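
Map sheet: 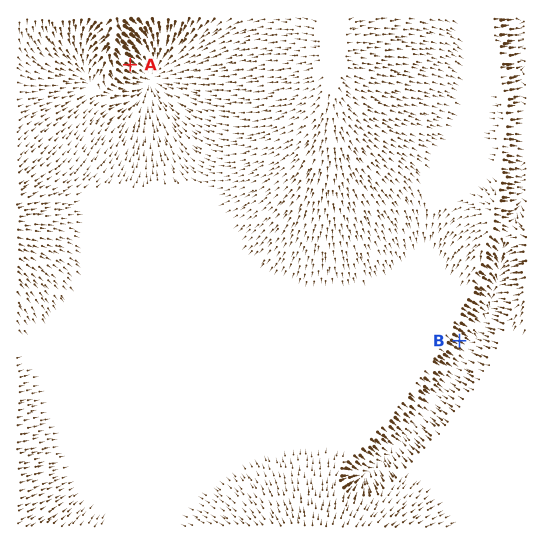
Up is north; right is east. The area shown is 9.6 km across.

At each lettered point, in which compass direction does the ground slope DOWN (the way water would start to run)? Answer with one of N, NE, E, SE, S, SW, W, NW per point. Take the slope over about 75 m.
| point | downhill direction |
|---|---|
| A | SE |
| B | SE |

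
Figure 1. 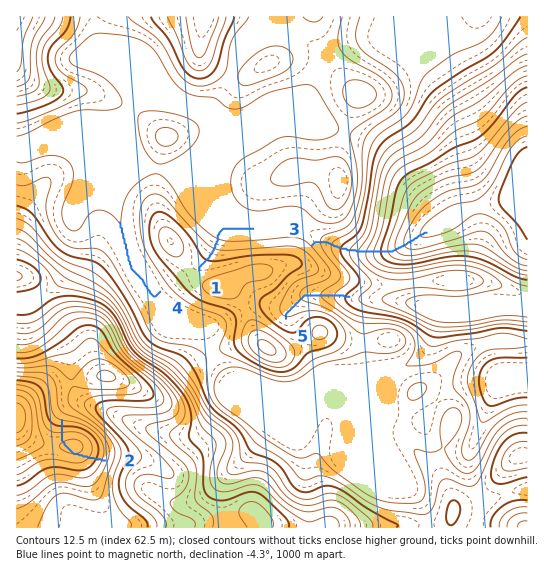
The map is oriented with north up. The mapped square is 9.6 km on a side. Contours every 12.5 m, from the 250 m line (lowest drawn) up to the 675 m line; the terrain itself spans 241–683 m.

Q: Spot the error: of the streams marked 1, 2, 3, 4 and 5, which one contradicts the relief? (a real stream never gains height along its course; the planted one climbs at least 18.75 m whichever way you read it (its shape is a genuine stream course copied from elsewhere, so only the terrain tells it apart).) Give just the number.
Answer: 2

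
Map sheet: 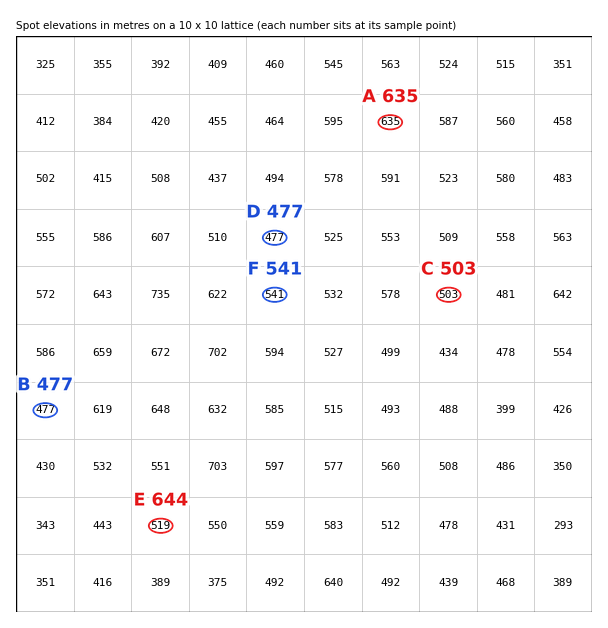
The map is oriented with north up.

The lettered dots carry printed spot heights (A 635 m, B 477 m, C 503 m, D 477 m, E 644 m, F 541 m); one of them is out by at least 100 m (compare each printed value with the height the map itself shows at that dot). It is E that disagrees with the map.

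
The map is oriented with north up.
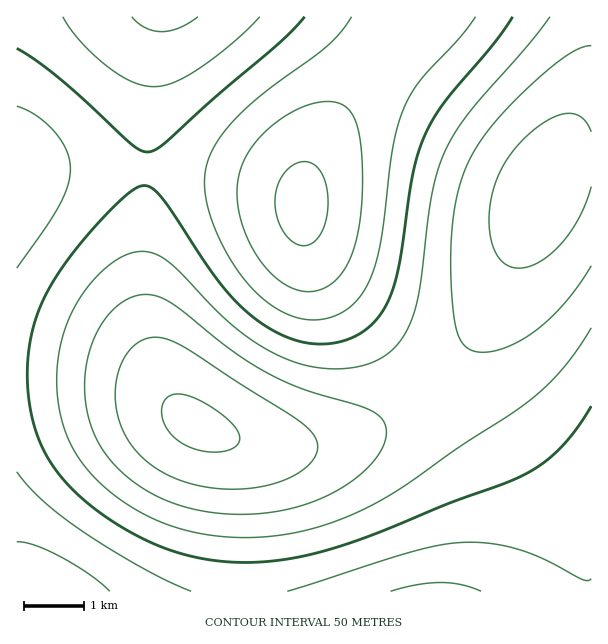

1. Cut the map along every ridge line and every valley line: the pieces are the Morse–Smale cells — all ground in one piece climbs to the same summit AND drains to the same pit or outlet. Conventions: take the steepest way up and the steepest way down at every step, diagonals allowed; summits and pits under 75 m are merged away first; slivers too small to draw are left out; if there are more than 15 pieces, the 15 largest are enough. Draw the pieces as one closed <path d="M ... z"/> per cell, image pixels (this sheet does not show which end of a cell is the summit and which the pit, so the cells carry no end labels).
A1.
<path d="M140 168l-86 0-27 2-11 4 0 417 463 1 9-20 8-29 0-31-4-20-26-51-38-49-29 22-27 14-33 12-37 6-39-1-42-9-27-12-16-14-18-33-14-50-4-49 3-108z"/><path d="M591 16l-178 0-67 88-34 57-10 28 0 32 8 27 8 15 20 28 88 100 3 0 23-23 32-45 15-30 25-65 24-51 12-11 6-3 26-4z"/><path d="M165 169l-20 1-3 69 2 64 6 39 10 35 14 27 15 17 27 13 36 10 26 2 39-1 33-7 22-10 32-18 23-18-81-92-28-37-11-23-5-19 0-18-6-9-18-7-39-9z"/><path d="M591 160l-13 0-12 3-6 3-12 11-14 30-26 65-24 51-24 36-33 33 39 49 26 51 4 20 0 31-4 20-12 29 112-1z"/><path d="M411 16l-252 0-8 56-5 96 52 4 56 9 33 9 9 4 6 8 2-20 15-36 27-42z"/><path d="M158 16l-142 1 1 157 37-6 92 0 4-76z"/>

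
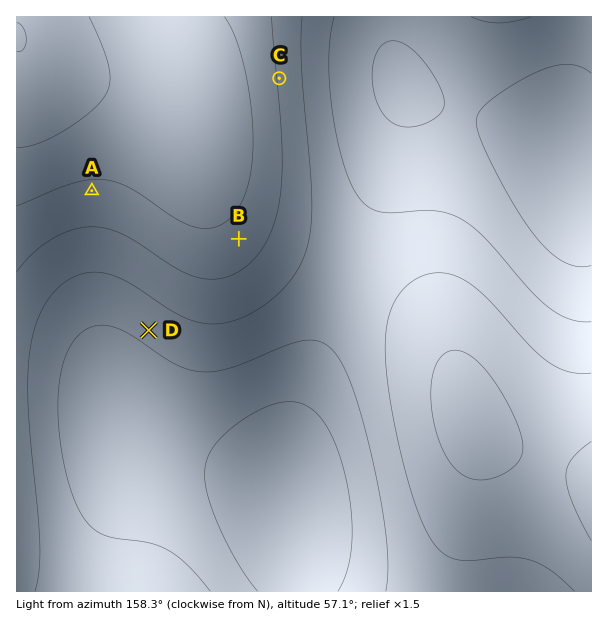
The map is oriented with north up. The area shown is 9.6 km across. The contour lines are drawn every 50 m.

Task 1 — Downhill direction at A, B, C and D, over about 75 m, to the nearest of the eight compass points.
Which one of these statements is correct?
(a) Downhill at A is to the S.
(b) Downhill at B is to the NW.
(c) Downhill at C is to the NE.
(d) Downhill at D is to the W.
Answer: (b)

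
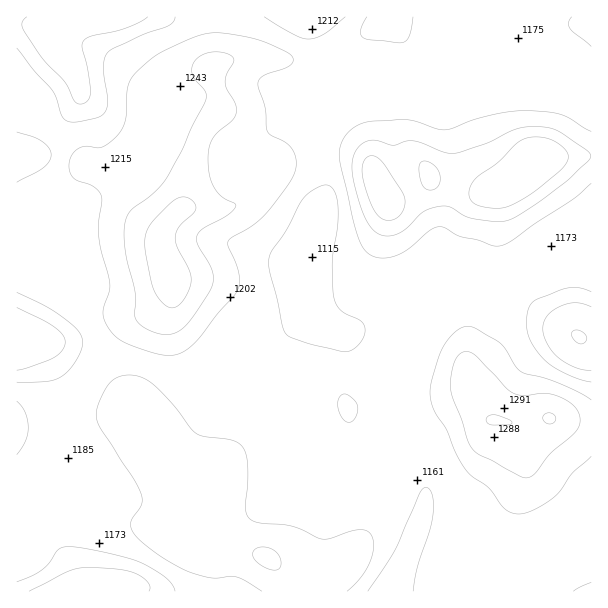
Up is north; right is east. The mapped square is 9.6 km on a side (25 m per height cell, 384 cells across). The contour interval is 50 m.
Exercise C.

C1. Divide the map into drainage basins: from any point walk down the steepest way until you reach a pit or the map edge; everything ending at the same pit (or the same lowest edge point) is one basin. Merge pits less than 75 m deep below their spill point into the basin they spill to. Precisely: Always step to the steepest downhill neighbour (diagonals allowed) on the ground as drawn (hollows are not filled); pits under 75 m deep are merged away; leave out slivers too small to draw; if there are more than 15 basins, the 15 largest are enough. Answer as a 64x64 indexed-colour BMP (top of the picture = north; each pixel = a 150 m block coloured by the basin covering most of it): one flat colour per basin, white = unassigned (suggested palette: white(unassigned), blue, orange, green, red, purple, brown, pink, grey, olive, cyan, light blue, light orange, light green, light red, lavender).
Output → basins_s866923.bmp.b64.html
<image width="64" height="64" href="data:image/bmp;base64,Qk12CAAAAAAAAHYAAAAoAAAAQAAAAEAAAAABAAQAAAAAAAAIAAATCwAAEwsAABAAAAAAAAAA////ALR3HwAOf/8ALKAsACgn1gC9Z5QAS1aMAMJ34wB/f38AIr28AM++FwDox64AeLv/AIrfmACWmP8A1bDFAEREREREREREREREREREREQRERERERERERERERERERERREREREREREREREREREREERERERERERERERERERERERFEREREREREREREREREREEREREREREREREREREREREREUREREREREREREREREREERERERERERERERERERERERERREREREREREREREIiIiIRERERERERERERERERERERERFERERERERERERCIiIiIiEREREREREREREREREREREREURERERERERERCIiIiIiIRERERERERERERERERERERERREREREREREREIiIiIiIhERERERERERERERERERERERFEREREREREREQiIiIiIiIREREREREREREREREREREREURERERERERERCIiIiIiIhERERERERERERERERERERERREREREREREREIiEiIiIhERERERERERERERERERERERFERERERERERERCESIiIiEREREREREREREREREREREREURERERERERERBERERERERERERERERERERERERERERERRERERERERERBERERERERERERERERERERERERERERERFERERERERERBEREREREREREREREREREREREREREREREUREREREREREERERERERERERERERERERERERERERERERREREREREREERERERERERERERERERERERERERERERERFEREREREREQRERERERERERERERERERERERERERERERETMzMzM0REQRERERERERERERERERERERERERERERERERMzMzMzM0QREREREREREREREREREREREREREiIiIiIiIzMzMzMzMxERERERERERERERERERERERERESIiIiIiIjMzMzMzMzERERERERERERERERERERERERESIiIiIiIiMzMzMzMzERERERERERERERERERERERERERIiIiIiIiIzMzMzMzMRERERERERERERERERERERERERIiIiIiIiIjMzMzMzMxEREREREREREREREREREREREREiIiIiIiIiMzMzMzMzERERERERERERERERERERERERESIiIiIiIiIzMzMzMzMRERERERERERERERERERERERERIiIiIiIiIjMzMzMzMxEREREREREREREREREREREREREiIiIiIiIiMzMzMzMzMRERERERERERERERERERERERESIiIiIiIiIzMzMzMzMzEREREREREREREREREREREREREiIiIiIiIjMzMzMzMzMxERERERERERERERERERERERESIiIiIiIiMzMzMzMzMzMRERERERERERERERERERERERIiIiIiIiIzMzMzMzMzMzEREREREREREREREREREREREiIiIiIiIjMzMzMzMzMzMRERERERERERERERERERERERIiIiIiIiMzMzMzMzMzMxEREREREREREREREREREREREiIiIiIiIzMzMzMzMzMzERERERERERERERERERERERESIiIiIiIjMzMzMzMzMzMRERERERERERERERERERERERIiIiIiIiMzMzMzMzMzMRERERERERERERERERERERERESIiIiIiIzMzMzMzMzMxERERERERERERERERERERERERIiIiIiIjMzMzMzMzMzEREREREREREREREREREREREREiIiIiIiMzMzMzMzMzMxERERERERERERERERERERERESIiIiIiIzMzMzMzMzMzERERERERERERERERERERERERIiIiIiIjMzMzMzMzMzMxEREREREREREREREREREREREiIiIiIiMzMzMzMzMzMzMiIiIRERERERERERERERERESIiIiIiIzMzMzMzMzMzMyIiIiERERERERERERERERERIiIiIiIjMzMzMzMzMzMzIiIiIhEREREREREREREiIiIiIiIiIiMzMzMzMzMzMzMyIiIiIREREREREREREiIiIiIiIiIiIzMzMzVVUzMzMzIiIiIhEREREREREREiIiIiIiIiIiIjM1VVVVVVMzMzMiIiIhERERERERERESIiIiIiImZmZiVVVVVVVVVTMzMyIiIhERERERERERERIiIiIiImZmZmZVVVVVVVVVUzMiIiIiEREREREREREREiIiIiImZmZmZlVVVVVVVVVVIiIiIiERERERERERERERIiIiIiZmZmZmVVVVVVVVVVUiIiIiEREREREREREREREiIiIiZmZmZmZVVVVVVVVVVSIiIiERERERERERERERERIiIiJmZmZmZlVVVVVVVVVVIiIiIREREREREREREREREiIiImZmZmZmVVVVVVVVVVVSIiIRERERERERERERERERIiIiZmZmZmZVVVVVVVVVVVVSIhERERERERERERERERESIiZmZmZmZlVVVVVVVVVVVVUiERERERERERERERERERIiZmZmZmZmVVVVVVVVVVVVVVUREREREREREREREREREWZmZmZmZmZVVVVVVVVVVVVVVVVVVVURERERERERERERZmZmZmZmZlVVVVVVVVVVVVVVVVVVVVERERERERERERFmZmZmZmZmVVVVVVVVVVVVVVVVVVVVVREREREREREREWZmZmZmZmZVVVVVVVVVVVVVVVVVVVVVEREREREREREWZmZmZmZmZlVVVVVVVVVVVVVVVVVVVVURERERERERERZmZmZmZmZm"/>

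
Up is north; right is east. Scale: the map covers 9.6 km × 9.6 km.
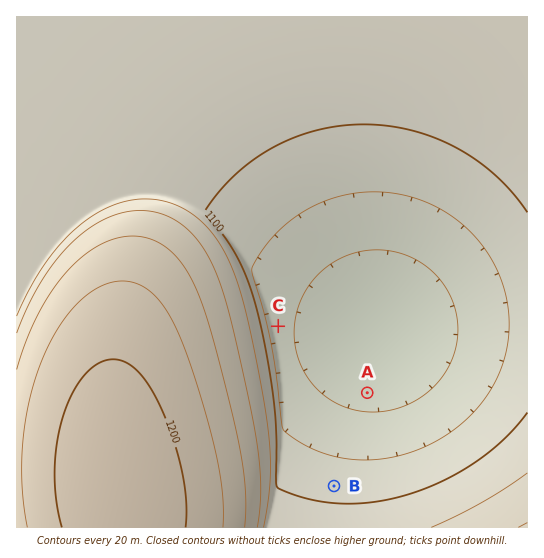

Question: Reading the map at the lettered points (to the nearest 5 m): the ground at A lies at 1055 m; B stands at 1095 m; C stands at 1065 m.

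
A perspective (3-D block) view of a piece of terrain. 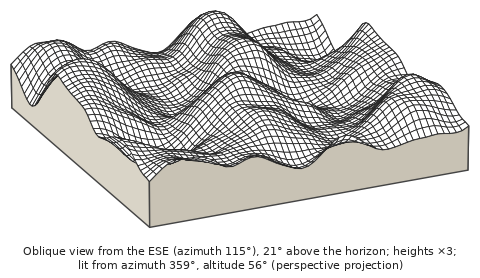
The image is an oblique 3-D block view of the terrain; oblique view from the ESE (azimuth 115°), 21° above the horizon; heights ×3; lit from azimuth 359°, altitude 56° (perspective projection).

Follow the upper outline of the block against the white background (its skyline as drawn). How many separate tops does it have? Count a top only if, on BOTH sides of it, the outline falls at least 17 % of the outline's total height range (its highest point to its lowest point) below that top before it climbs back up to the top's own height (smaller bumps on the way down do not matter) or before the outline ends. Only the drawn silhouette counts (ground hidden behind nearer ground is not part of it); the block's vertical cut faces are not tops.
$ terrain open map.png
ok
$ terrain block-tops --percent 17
3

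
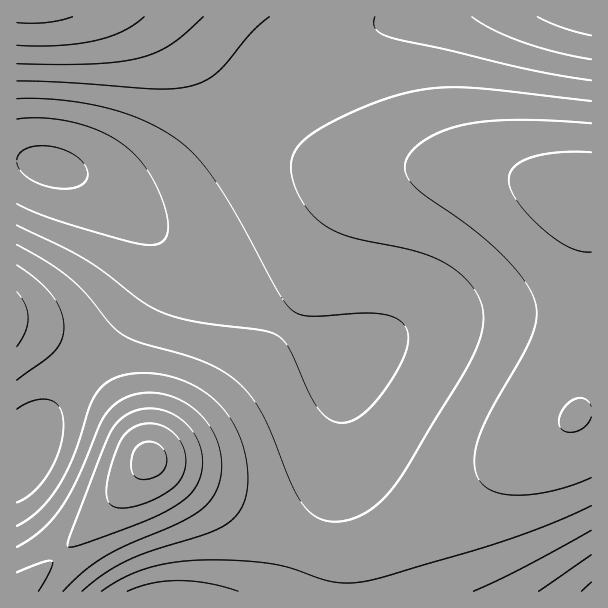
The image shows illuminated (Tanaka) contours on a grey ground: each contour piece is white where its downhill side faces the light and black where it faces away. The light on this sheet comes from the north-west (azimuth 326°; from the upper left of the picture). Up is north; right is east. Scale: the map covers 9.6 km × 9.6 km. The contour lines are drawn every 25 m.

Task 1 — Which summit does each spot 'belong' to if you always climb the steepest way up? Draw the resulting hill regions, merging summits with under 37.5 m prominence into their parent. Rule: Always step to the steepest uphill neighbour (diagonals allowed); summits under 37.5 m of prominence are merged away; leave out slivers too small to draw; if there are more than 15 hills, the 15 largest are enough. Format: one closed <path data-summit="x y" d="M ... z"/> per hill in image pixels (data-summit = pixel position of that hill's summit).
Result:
<path data-summit="588 195" d="M591 16l-195 2-58 24-33 19-26 21-82 80-30 22-27 10-14 0-24-8-4 0 33 24 63 56 81 50 74 50-6 21-7 81-10 54-7 29-16 41 289-1z"/><path data-summit="149 459" d="M147 224l-1 3 10 10 4 12-2 17-7 18-25 36-60 67-28 39-13 26-9 6 0 133 286 1 12-28 12-42 10-54 7-81 6-21-74-50-81-50z"/><path data-summit="29 17" d="M399 16l-382 0-1 145 14 1 27 6 57 24 12 2 14 0 15-4 25-15 17-13 82-80 26-21 33-19z"/><path data-summit="17 318" d="M30 162l-14 0 1 295 8-5 13-26 28-39 43-48 31-39 16-25 4-15-2-17-6-10-17-19-18-15-39-24-21-7z"/>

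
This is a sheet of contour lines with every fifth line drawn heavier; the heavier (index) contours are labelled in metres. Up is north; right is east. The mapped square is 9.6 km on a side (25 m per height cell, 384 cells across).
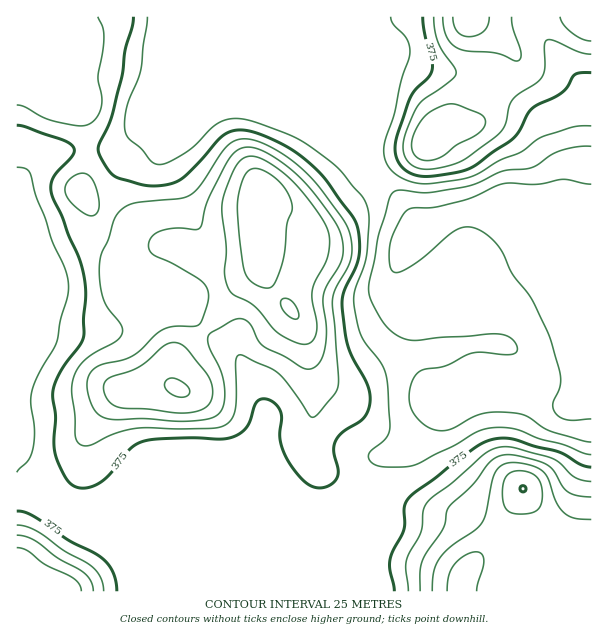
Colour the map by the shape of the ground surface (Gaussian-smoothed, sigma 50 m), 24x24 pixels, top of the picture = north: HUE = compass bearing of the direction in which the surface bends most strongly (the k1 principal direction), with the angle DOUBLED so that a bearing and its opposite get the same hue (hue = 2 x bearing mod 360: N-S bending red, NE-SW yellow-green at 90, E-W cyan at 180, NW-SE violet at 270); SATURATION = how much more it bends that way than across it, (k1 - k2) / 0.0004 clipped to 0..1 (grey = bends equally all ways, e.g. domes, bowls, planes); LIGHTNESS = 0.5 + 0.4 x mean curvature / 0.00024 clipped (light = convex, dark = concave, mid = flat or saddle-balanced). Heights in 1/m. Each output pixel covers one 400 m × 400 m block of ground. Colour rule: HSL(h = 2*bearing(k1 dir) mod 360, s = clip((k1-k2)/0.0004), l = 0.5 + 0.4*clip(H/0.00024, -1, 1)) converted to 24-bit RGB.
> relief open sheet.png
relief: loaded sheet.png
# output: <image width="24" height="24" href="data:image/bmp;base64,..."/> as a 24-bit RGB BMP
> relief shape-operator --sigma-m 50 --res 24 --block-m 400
<image width="24" height="24" href="data:image/bmp;base64,Qk32BgAAAAAAADYAAAAoAAAAGAAAABgAAAABABgAAAAAAMAGAAATCwAAEwsAAAAAAAAAAAAASLS1re7o2dnywUj4TRejd3WCgH9/gH9/f3+Af4B/gH9/f4CAgH+AgIB/aFuFRzB7UaGflLyV7M2mlFxVWXCDcGmEmWtthZ53ufDqT+GtjzdBvRZYlCl/f3+AgH9/f4CAf3+AgIB/f4CAgH9/f4CAf4B/VWSHJmrFbZu/ebmo2Kq14YG8T1OManOEb6WQgJCf4cVwhxovYxUXhkI4gXp8gIB/gIB/gIB/gIB/gIB/gIB/gIB/gIB/gIB/fXmAJ2RfandCjrctYZUu6Cs5sUc0boxBP8FybX+U0HkSew8omnExVJA8c4J4gIB/gIB/gIB/gIB/gIB/gIB/hmVum3w1YYZJjlaTQ3+3QJPVqaPUpGfBeTCZ+2R0d/VzAPnxS2rEoUg9ojqLvZ2Ql65/LYlle4B+f4B/f4CAf3+AgIB/gnKAkhhawNuNT9HTSKrDXZOoNpuRVYxvvGO1bxrZ1/D02enyAjfbLGqbVUCOtVCkxLl8sqh8j195L3AvboA6gn5Bhn40c4VKdSZ4y3WDoe2ZT2OSY249UIFBS39sQJ6QT4KdWsfjyP/U4nGZ/1z6Fxu6Nzt9bWWf0pCJ2Egpg0sbYTYXclkKV2kKNewIHc6gH1usfNJ836BlgUVseZ5iQceSPK2bNZJ5R4J6Pd0o6PEEdGkSeGEZbBkfSzeHXIaAs0xW61WW54vocWPvtrHxyOf2nPrmGVi5MTNjiX8/38dkcGaTib2SWKuMUGVvYWtEIXYfeKsfn3sswGceV0onaINJLleQa2C+i2HJu9DlyMP0on7tnb3YztvjqpXJTg58XDhzha5ar9J3Y8O3krSzol6hYkdziXJOSoRLeYVegmg1vZU3Y7SDRnOBXoKFII2MWMbBjdd+Z0WX2l2918mjjrVzuyhffAV8f0dUe79JpfNiKNaiYWycrUu1jEC3oXuxoGGzmmo1U7uVjMyYZIylX0iIf4CANWh2ZokxqasYV3AmLpdH4s2k3hZgliIlLht7xHikr8N/x/+7JpWhRVFuZlqLZ1mrh36vkna/hXzHhZCylraLeFGQb1mDf3+AQmCIjE6tvXdcgLVUIpg1a44btSJ77GaLLSNfYsRqzvbV0OqlQDR8PFmDXVJ+c2RQgoRLgIRQg3ldprF4pKVzfUmEe2uDf3+AZ2+DNSRm08OEsbaWV49Ydkw9Rk8kzVFFt1vLTO53y9xd/2oPZ3kbE18+NTB9o2qllniVdI92Yph7hq9vmV1uf1aHeniAf3+AdEeCPDJ9meF7n05yxz9gZT6xa9rmKELJ1nx9pNV+VpeE4X6Y57y7C6m9CkNiV4GRpH2coIOReJd5iJJqgWNtfWp/eoKDf3+AaxyFbL9qa71fb1aTjqK8h7bPW0msWiRu0NaFztaUaU+HpMR12+7SqCfaCB5HXYNuVI5enZGDj56RfHCckGOhgnmUb4STfW2DZhpzsOBgSbaBVIu3j7XAeHquhiOsakegxdqEzb1hT4axyf3fjk/c/wK6Sy6kJmlIYIY1bqE+jJ1UeVJYhGZak4VbgGxQWCyIbVHb4fHaPt7ZNsjEVrW1oUy1bB+zpGLJ1rygyOGupf/rY9SOXgtNxy5RtgtpcRICcYcATGgAO20CTFAghoolcYtIkW9bNXaOF9Kh6NiZvkVsaI1MN2w8S0NyQUaQT02t4PHa1Pfmm23LnBJtkhyIoVN2nACY/42tk+DehdzhQsi1LHeIZsmIRoOTeZCXdVI7S2AWia8Am8IVR5dziENpMXYzHnFgP9Gx0f/M0mxSmAcudQsohExVYGSFCwCf9dbo5Nb13G/ewHO3MsDRUpWtelV/T3dJZD+XgKy9itGtmN14Dl9ugWx4f4B/OYViCawAnpwASRYAfi8cgnJygH9/fn+AACQ78PKQ75C7tqvm37nzf3TURzOilHWyhVm1SKXMhNDRgaTC5a+oGTGAU3qEgIB/f4B/fINxhH5mgH9+gH9/gH9/gH9/f3+ADzptKvREzpWAunRcwy1A5h8rUHJGT5+JYIW3ga68jY1lhHxgzbFft2+rH1WJf3+Af4B/gIB/gH9/gH9/gH9/gH9/gH+Af3+AOF2GOqUzjmAYvHAJgmw+yXJ7oc/QMWe6eEkwlWhZmZJ2ZX+Lx6WAoKVeIjl7f3+Af3+AgH9/gH9/gH9/gH9/f3+Af4B/f3+AYFl/XDNkxhc88sQyKrQ7WteCyZJ6bgJY0FEwe46JlY98bo2PqXhvy7ObEjeNf3+AgH9/gH9/gH9/gH9/gH9/f4CAgIB/fn2AmEKoHi6ij0nS8eXalN/eTMB+chtzlCHlxtDd"/>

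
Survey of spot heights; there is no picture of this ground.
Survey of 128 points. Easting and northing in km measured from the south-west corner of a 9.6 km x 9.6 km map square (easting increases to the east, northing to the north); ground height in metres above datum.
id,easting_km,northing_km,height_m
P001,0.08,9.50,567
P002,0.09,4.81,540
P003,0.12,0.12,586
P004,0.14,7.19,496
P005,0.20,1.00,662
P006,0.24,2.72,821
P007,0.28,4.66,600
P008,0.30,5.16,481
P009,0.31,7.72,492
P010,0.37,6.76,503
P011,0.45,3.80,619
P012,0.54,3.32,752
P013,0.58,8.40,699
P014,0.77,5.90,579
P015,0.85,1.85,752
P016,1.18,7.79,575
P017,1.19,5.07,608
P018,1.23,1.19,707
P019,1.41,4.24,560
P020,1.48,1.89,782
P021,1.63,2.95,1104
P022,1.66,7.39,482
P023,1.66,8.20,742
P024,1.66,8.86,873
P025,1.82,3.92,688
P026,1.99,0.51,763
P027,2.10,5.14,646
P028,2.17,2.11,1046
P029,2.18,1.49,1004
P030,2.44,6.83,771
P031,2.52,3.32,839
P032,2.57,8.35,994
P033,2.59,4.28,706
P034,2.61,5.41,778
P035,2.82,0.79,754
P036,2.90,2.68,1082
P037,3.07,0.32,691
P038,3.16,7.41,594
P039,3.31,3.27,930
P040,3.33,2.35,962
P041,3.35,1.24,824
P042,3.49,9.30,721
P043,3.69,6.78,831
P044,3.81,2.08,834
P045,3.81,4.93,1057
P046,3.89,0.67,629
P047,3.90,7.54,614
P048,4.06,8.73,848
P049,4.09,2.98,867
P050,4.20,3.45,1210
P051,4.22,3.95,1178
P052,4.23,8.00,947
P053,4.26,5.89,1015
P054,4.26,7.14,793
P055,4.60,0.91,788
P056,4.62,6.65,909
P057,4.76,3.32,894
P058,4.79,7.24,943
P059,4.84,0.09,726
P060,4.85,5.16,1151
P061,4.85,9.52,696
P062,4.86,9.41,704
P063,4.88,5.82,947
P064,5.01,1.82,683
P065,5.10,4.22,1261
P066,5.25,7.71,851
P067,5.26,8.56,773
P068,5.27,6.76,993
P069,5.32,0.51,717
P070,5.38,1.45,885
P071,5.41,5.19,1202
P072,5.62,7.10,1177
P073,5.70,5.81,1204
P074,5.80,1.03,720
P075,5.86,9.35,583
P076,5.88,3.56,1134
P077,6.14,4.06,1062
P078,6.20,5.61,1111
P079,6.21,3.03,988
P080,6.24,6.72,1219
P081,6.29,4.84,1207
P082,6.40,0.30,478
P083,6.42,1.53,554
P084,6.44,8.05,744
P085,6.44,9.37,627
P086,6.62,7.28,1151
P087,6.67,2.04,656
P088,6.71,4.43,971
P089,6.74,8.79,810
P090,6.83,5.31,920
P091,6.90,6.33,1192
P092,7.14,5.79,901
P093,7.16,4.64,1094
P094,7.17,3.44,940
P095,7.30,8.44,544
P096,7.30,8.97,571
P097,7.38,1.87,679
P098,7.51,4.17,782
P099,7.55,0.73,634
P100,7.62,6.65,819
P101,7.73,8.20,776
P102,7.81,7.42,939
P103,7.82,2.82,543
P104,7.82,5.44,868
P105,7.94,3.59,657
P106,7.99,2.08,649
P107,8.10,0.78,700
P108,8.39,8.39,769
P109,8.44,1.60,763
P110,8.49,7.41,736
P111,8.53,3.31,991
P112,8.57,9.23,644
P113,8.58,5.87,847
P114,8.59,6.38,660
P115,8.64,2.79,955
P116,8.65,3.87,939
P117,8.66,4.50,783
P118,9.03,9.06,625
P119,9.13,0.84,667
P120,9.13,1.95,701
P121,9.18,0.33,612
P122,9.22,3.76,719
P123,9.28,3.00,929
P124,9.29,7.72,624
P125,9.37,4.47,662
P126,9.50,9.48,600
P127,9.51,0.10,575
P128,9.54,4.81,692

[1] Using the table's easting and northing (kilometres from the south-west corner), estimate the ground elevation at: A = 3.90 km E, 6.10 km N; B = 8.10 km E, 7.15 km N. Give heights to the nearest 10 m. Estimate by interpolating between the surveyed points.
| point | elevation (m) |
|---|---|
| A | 830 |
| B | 790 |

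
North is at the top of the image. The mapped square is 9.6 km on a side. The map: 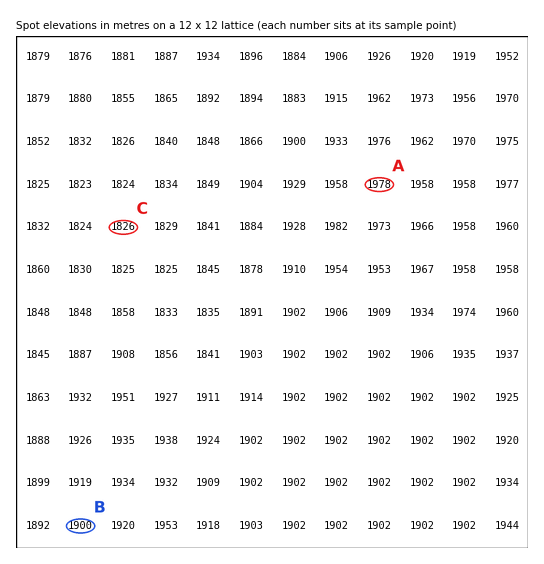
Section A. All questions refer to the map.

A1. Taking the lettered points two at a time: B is higher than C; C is lower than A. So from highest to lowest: A B C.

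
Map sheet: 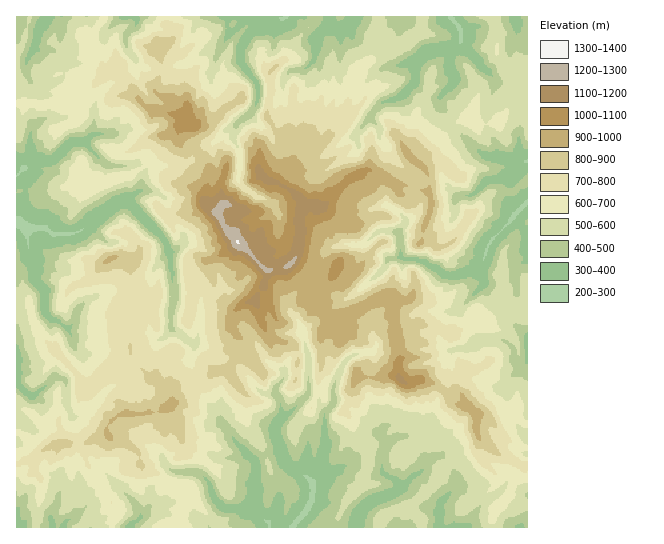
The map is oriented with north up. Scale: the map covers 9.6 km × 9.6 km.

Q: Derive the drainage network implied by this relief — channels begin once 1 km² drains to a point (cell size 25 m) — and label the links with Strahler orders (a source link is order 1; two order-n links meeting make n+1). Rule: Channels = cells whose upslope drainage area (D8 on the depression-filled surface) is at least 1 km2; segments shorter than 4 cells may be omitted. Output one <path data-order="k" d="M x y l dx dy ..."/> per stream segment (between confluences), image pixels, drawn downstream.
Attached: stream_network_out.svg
<path data-order="2" d="M258 514l12 11 0 2"/><path data-order="1" d="M439 513l0 14"/><path data-order="1" d="M137 507l4 7 0 4-3 3-4 1-4 4 0 1"/><path data-order="2" d="M401 487l-4 4-6 3-6 1-7 4-3 0-5 3-11 11-1 2 0 4-1 2 0 6"/><path data-order="2" d="M313 482l0 16-2 1 0 3-4 8-9 9-5 8"/><path data-order="1" d="M418 474l-4 1-11 11-2 1"/><path data-order="1" d="M163 461l2 4 8 6 2 0 2 2 20 0 5 2 7 7 5 16 9 9 3 2 27 0 5 5"/><path data-order="1" d="M381 435l5 7 0 4-3 4 0 4-1 1 0 16 8 7 5 1 4 4 2 4"/><path data-order="1" d="M223 425l4 4 8 13 20 20 2 3 0 34-2 2 0 6 3 7"/><path data-order="2" d="M281 419l-2 0-4 8 0 8 2 2 2 10 4 10 0 2 8 10 8 2 14 11"/><path data-order="1" d="M90 409l-12 8-7 0 0-3-5-11 0-21-3-4-5 0-1-1-3 0-11 12-5 2-4 4-4 0-3-1-9-9-1-3 0-8"/><path data-order="1" d="M275 387l0 7 6 8 0 17"/><path data-order="1" d="M367 353l-6 0-2 1-9 3-8 9-4 8 0 3-4 6 0 4-1 2 1 13-9 12 0 36-2 1-2 15-4 8-3 3-1 5"/><path data-order="1" d="M453 350l2-1 11 0 7-6 9-4 20 0 7 4 4 4 0 3 1 1 0 8 1 3 4 3 6 0 2-3 0-24"/><path data-order="1" d="M71 337l-1-4-5-6"/><path data-order="1" d="M302 331l0 4 3 3 1 12 3 5 0 38-2 2-20 20-6 4"/><path data-order="2" d="M65 327l-7-6-7-2-6-8 0-20-2-2-9-10 0-14-5-11-2-25"/><path data-order="1" d="M75 315l-1 7-4 4 0 1-5 0"/><path data-order="1" d="M202 297l-1 1 0 21-2 2 0 6-1 2 0 9-1 3-4 2-6-2-6-7-7-3-3-2 0-20 3-7 0-17-1-2 0-10-2-2 0-13-1-1 0-3-3-3 0-5-1-1 0-3-39-41"/><path data-order="1" d="M483 285l0-8-4-8"/><path data-order="2" d="M479 269l7-14 1-6 7-11 16-16 3-5 14-15"/><path data-order="1" d="M385 267l4-8 5 0 1-1 7 0 3 1"/><path data-order="2" d="M405 259l12 0 1 2 4 0 8 5 9 4 7 5 11 0 9-4 8 0 5-2"/><path data-order="1" d="M349 245l13 0 7-4 8-8 2-2 16 0 3 2"/><path data-order="2" d="M398 233l1 1 0 8 2 1 0 12 4 4"/><path data-order="3" d="M27 229l-10-7"/><path data-order="1" d="M397 211l8 7 0 7-7 6 0 2"/><path data-order="1" d="M275 210l0-3-9-8-7-2-4 0-6-7-4-1-6-6-1-2 0-4 1-2 0-24-5-10 0-7 1-1 0-7 3-4 13-9 6-10 0-4 1-1 0-11-1-1 0-3-8-9-8-12 0-13 1-2 0-2 3-3 0-3 10-10 3-2 17 0 6-4 0-2 2-3"/><path data-order="2" d="M127 201l-5 0-5 2-18 14-1 0-12 10-13 7-19 0-1-1-3 0-4-4-19 0"/><path data-order="1" d="M470 195l4-1 13-13 3 0 1-2 18 0 2-1 14-13 1-4"/><path data-order="1" d="M139 191l-5 3-7 7"/><path data-order="1" d="M498 158l7 0 1 1 5 0 2 2 2-2 7 0 1 2 3 0"/><path data-order="1" d="M355 138l2-5 14-16 0-3 12-12 3-1 4 0 1-2 4 0 6-2 13-14 1-2 0-19 10-9 2-2 4 0 2-1 17-1 3-2"/><path data-order="1" d="M103 134l-9 0-11 8-10 0-3 1-16 16-3 2-14 0-2 1-2 0-10 9-6 4"/><path data-order="1" d="M454 79l-3-9-1-1 0-19 3-3"/><path data-order="1" d="M314 59l0-20 15-16 1-2 0-4"/><path data-order="1" d="M219 50l3-3 7-13 8-5 5-6 0-2 3 0 5-4 27 0 1 1 5 0"/><path data-order="1" d="M34 49l0-3 4-8 0-7 1-1 0-3 8-10"/><path data-order="2" d="M453 47l1 0 7-6"/><path data-order="2" d="M461 41l0-12-2-3-9-9"/><path data-order="1" d="M134 27l3-2 0-6-4-2-8 0"/><path data-order="1" d="M350 21l3-4"/><path data-order="2" d="M283 18l2-1 4 0"/>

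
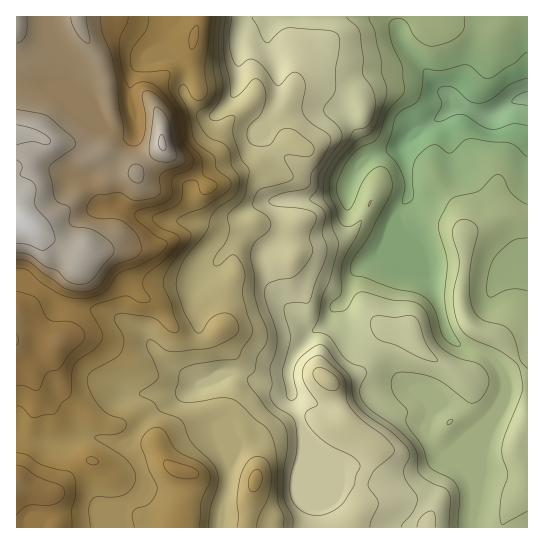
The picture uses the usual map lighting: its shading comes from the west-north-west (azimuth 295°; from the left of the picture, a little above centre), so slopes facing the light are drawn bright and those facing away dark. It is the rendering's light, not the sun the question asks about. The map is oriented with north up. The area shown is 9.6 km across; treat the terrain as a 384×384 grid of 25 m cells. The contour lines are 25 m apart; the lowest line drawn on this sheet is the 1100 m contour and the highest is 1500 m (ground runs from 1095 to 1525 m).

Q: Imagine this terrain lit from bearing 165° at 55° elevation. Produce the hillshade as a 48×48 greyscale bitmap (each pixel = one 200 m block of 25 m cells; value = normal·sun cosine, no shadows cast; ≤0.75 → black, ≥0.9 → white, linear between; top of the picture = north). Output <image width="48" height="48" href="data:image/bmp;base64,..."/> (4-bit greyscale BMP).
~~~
<image width="48" height="48" href="data:image/bmp;base64,Qk32BAAAAAAAAHYAAAAoAAAAMAAAADAAAAABAAQAAAAAAIAEAAATCwAAEwsAABAAAAAAAAAAAAAAABEREQAiIiIAMzMzAERERABVVVUAZmZmAHd3dwCIiIgAmZmZAKqqqgC7u7sAzMzMAN3d3QDu7u4A////AId2eHd3d2ZniYdnmHZVVVZ5mYdomHZniJmYiId3dmZmeZdnmXVWZVZ4mYdniHZniKqZqYiIdmZmiadnqnVndlVniIdleHdmeJh2eJmZh3d4mqhWmod3d2Znd3ZDRndmZ2UzR5mYh3iZmYdUeIl3d3Z3h3UyNndmZyMiRomHd3h2RFdSNoqHd3d4mZdEVndndyNERVZVZ3ZCEkdjFIqHd4iJmZdmd3dnd0VmZERWZmZDNGd1RXmHeJmIdkR4h3dmeGiIh2d4dlVWZnd3ZmeHiZh1MRR4mHdlV4mZmIiHdjNWd3d2ZVV3d3ZBAUd3iYd1RompmYdUVlM0VndmUyNWVWQQJGd2Z5h2RJmpmHZVRWVTNFZlVDNFeHQkZmd3Z4mHVKmZmGZ3d3d2QzRVVnZnmpZnd2d3iZmXZZmZmHeIiIiIhlRWeHd4mGaYiIiZmYiHdoiKqZmZmYiJqpiJmIdEUhV4iZqql2ZnhpiKq7qph3ebvMuqmZggEBVnmqqoUzV4hpiJrMuph3iru7y6qplAAkZniZl0EleZh4h2iaqYd4mqiJu6qYhzE2Z3iIhjR5qYd3dkRmd3eJmYZWiZh3eHRGZ3d3dleZdVZ3dkRFZ4m7qGZURmZWeKhVVmZVVWeGQ0VmZmeJqqu7l2ZkRWZniamFRUMyI2ZmREVkV5ve7bqYdmZlVnd5mZqnQyIQAlVndlVlabzv/bmHd3dmZ4iaqpqoQiIhJFRXh2Zom7q7zcuqqZdmZ4iZqqqoUzREVlRYh3d7zLmJrO3d3Ll3ZmeImqqqhlVmd2VomHd+26h3ibu83tuXdniHeJmbunZ3d3Z4mHd9ypdWZoiHisy5h4qXd4d5u6d3d3d4mYh6mHZDNFZTI2mqh4qoeJhli7h3d3ZniZiIdmZTIzRFVWiZh3d3Z4l0Sbp3d2RFZ4iGVVZ2VEerzLq7unREM0VUNquGZlQ0Vmd1Z2V4mIrO7brO7ad3ZVRFRIunZmVEVWZmeHZnmqq7qpmbzKq8u7hnU2mXd3VEVmZmd3d3iZmZmsp2Z5qru7upYzZ3d3ZVZmdnd4mJmHZovux1VWiHeK3bhCRWZmZmZmZnebqYiGRIzadVZlVmeK3+yFRFRVZlVVVniaqHZmQlmEEkVlVXiInf7KhlNFVVQzRXd2ZmVWUjZkMzRnZmZlWL39qXU0VVMSNFVERWZ4ZDRmZUWJh2VUNGrduZhkREIiMzM0VmeHZkQ0eXRql2ZVVXmsy6qXREZUMzRFZ3eHdlIDncY2mFZ3iIh5vLqYdoq4VWZmd3eHdSAmm8lDZ1aImIdnmqqIiJrMqXd3d3d3YgJ5iIhjRVV3iHZWeIiaqYmrzHeHd3d2UhR5iHZkNFRWd4d2d3ebuYiau3d3d3h2dlVomYZUNFVWd4iHd2eqqYiJqod3d4dnmHd4ipdlRWZmd4h3dnmZqpiJmah3eIZoqYd3eZh1VmVmZ3d3domImZiJmZh3eIZ4qYd2eZmGZlVVVVZneIh4iIh4iYh3eHeJmYd2aKqXZlREQ0RWeYd3d4d3iA=="/>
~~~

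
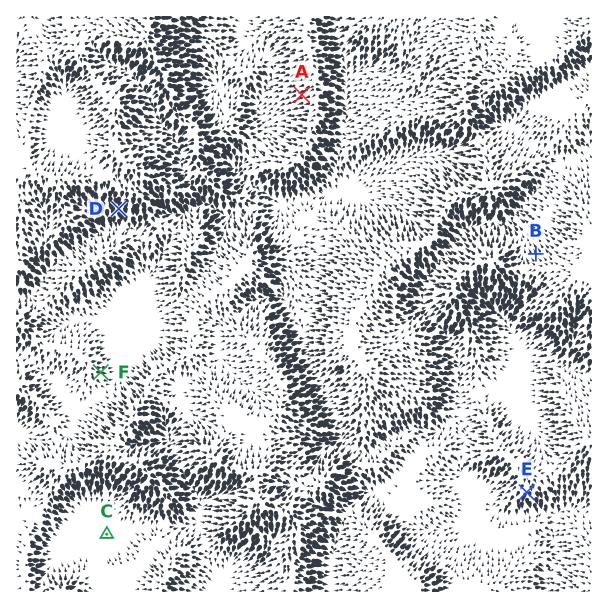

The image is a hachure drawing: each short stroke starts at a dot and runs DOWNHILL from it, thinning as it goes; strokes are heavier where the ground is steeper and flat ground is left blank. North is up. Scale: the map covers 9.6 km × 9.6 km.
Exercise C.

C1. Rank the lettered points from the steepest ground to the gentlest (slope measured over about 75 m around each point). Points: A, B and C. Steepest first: A B C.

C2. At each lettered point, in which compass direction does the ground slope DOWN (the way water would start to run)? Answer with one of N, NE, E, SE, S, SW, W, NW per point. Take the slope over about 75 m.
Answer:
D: S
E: S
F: E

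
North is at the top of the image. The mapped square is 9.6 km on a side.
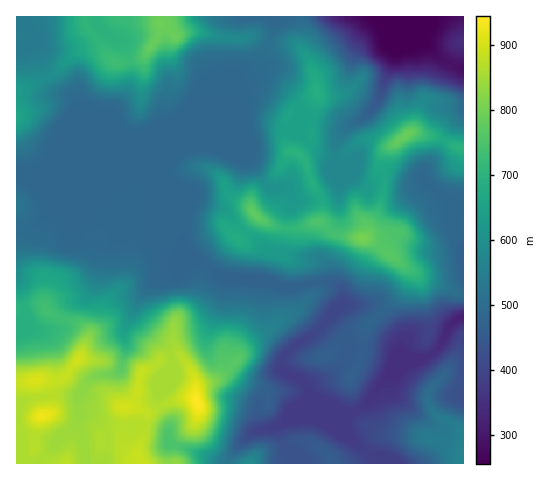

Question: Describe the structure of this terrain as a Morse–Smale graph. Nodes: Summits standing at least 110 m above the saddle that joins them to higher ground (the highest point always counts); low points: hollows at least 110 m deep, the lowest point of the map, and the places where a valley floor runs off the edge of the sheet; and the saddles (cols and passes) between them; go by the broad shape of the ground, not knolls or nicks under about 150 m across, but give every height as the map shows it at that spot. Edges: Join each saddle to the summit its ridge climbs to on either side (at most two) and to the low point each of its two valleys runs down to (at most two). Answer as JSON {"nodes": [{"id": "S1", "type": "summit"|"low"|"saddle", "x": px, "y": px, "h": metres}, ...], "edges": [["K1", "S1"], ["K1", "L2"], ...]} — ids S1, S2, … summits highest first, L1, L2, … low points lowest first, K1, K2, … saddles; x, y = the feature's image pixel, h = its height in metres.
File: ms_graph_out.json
{"nodes": [
{"id": "S1", "type": "summit", "x": 197, "y": 402, "h": 945},
{"id": "S2", "type": "summit", "x": 362, "y": 238, "h": 806},
{"id": "S3", "type": "summit", "x": 160, "y": 24, "h": 793},
{"id": "S4", "type": "summit", "x": 407, "y": 134, "h": 787},
{"id": "S5", "type": "summit", "x": 462, "y": 463, "h": 569},
{"id": "L1", "type": "low", "x": 405, "y": 31, "h": 255},
{"id": "L2", "type": "low", "x": 463, "y": 318, "h": 311},
{"id": "K1", "type": "saddle", "x": 444, "y": 140, "h": 668},
{"id": "K2", "type": "saddle", "x": 384, "y": 180, "h": 660},
{"id": "K3", "type": "saddle", "x": 47, "y": 77, "h": 589},
{"id": "K4", "type": "saddle", "x": 269, "y": 45, "h": 511},
{"id": "K5", "type": "saddle", "x": 207, "y": 266, "h": 482},
{"id": "K6", "type": "saddle", "x": 365, "y": 449, "h": 385},
{"id": "K7", "type": "saddle", "x": 432, "y": 355, "h": 350}],
"edges": [["K1", "S4"], ["K1", "L1"], ["K1", "L2"], ["K2", "S2"], ["K2", "S4"], ["K2", "L1"], ["K2", "L2"], ["K3", "S3"], ["K3", "L1"], ["K3", "L2"], ["K4", "S2"], ["K4", "S3"], ["K4", "L1"], ["K4", "L2"], ["K5", "S1"], ["K5", "S2"], ["K5", "L2"], ["K6", "S1"], ["K6", "S5"], ["K6", "L2"], ["K7", "S2"], ["K7", "S5"], ["K7", "L2"]]}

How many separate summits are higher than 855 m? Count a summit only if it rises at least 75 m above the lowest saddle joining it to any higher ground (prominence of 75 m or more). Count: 2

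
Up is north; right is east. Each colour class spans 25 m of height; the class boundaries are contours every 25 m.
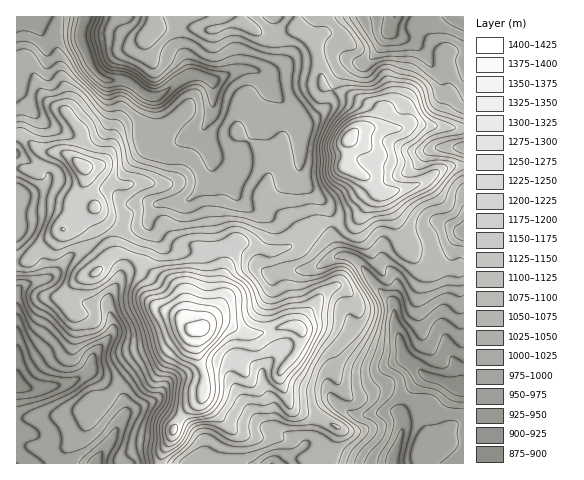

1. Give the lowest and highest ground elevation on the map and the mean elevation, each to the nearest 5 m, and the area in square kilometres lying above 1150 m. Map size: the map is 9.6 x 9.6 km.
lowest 880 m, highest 1410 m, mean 1095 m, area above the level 24.2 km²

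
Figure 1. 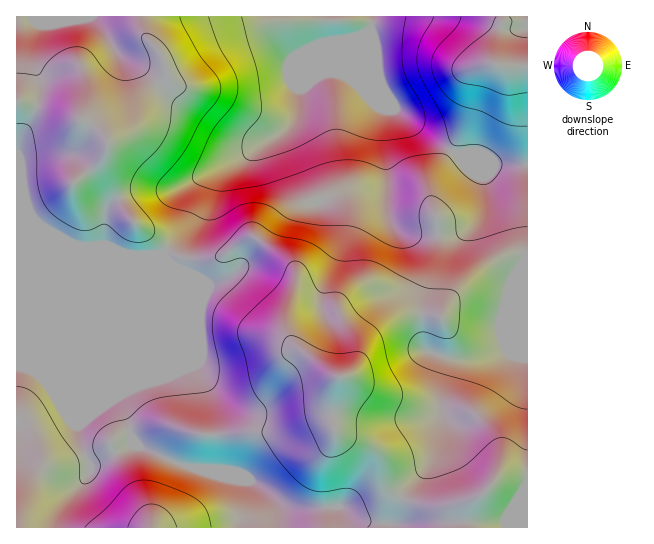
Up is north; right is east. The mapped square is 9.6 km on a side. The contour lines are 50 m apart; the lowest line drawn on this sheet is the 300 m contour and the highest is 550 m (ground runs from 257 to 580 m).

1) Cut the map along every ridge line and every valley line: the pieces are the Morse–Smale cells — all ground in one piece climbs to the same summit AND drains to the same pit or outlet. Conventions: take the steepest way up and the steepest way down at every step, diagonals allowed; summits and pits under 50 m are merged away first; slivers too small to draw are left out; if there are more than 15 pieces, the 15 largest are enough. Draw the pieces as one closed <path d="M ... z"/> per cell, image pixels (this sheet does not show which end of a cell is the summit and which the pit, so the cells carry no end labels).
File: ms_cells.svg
<path d="M371 31l-14 8-36 36-21 15-3 23-4 8-11 11-33 21-32 16-14 13-12 37-24 32-27 26-7 13-54 132-2 8 3 12 10 23 39-18 4-8 6 8 39 17 19 5 25 0 25 10 16 9 12 13 2 27 250 0 1-362-35-2-24-11-14 0-25-16-33-26-22-40z"/><path d="M371 16l-354 0-1 234 95 1 24 5 30-3 26-34 12-37 14-13 32-16 33-21 11-11 4-8 3-23 21-15 36-36 14-9z"/><path d="M111 251l-95 0 0 276 259 1 1-23-4-8-17-14-28-12-30-2-19-5-39-17-6-8-4 8-40 18-9-23-3-12 2-8 54-132 7-13 21-22-26 1z"/><path d="M527 16l-154 0-2 14 2 9 2 32 18 36 50 40 12 6 14 0 24 11 34 1z"/>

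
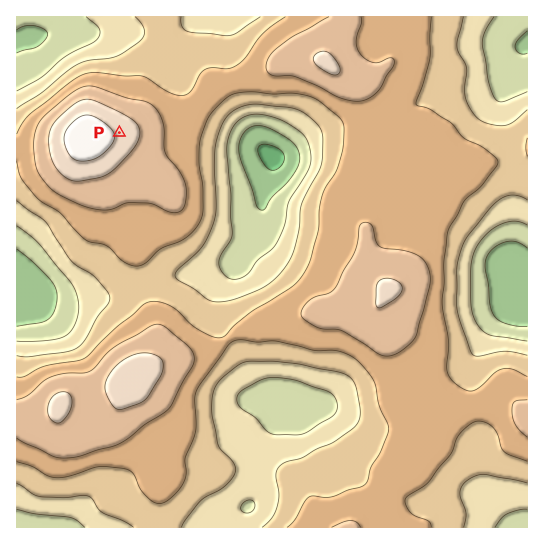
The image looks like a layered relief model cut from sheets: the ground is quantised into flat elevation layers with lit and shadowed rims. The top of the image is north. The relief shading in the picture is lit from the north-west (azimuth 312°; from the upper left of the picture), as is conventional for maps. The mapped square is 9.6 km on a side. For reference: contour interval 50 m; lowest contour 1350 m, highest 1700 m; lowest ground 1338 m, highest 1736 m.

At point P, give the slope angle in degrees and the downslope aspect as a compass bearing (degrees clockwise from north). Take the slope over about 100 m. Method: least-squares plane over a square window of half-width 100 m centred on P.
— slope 6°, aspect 71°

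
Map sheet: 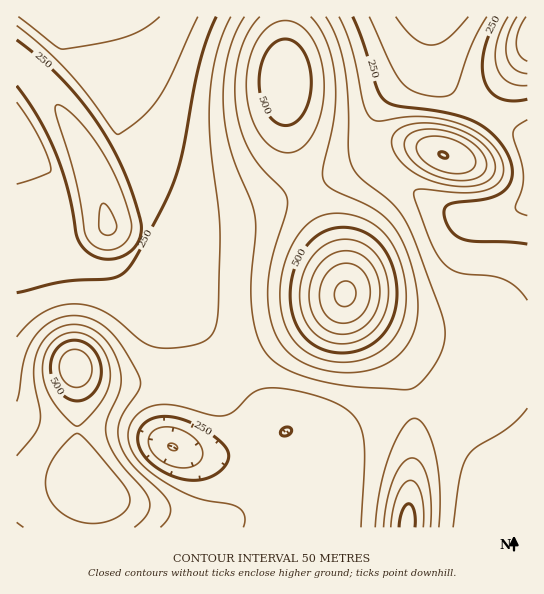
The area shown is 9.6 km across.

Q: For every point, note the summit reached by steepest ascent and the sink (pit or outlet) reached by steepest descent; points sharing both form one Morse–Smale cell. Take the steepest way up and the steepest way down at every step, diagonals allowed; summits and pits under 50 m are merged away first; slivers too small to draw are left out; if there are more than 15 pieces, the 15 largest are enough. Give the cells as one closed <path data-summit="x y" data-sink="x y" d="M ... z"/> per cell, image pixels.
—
<path data-summit="285 79" data-sink="35 17" d="M285 16l-198 1 2 26 7 31 32 79 9 32 8 7 16 11 24 9 33 3 39-8 48-20-13-37-5-29z"/><path data-summit="75 367" data-sink="17 115" d="M17 117l-1 370 17 1 40-5 14 1-7-18-3-15 0-82 12 7 18 5 60 2 39 5 17-9 12-10-19-24-23-24-43-30-31-28-25 0-15-8-7-8-27-53-12-31-9-33z"/><path data-summit="75 367" data-sink="173 447" d="M235 369l-20 15-9 4-39-5-50 0-16-3-25-10 1 81 6 23 12 19-3 20 1 15 232-1 0-8-6-21-31-64-17-15z"/><path data-summit="345 294" data-sink="527 147" d="M377 157l-8 2-64 30 32 70 10 38 20 14 52 24 32 6 76 8 1-144-33 10-34 0-34-15-22-15-14-10z"/><path data-summit="285 79" data-sink="437 17" d="M431 16l-145 0-1 79 6 19 9 13 13 10 16 7 42 0 2-21 8-17 32-33 8-14 6-16z"/><path data-summit="345 294" data-sink="173 447" d="M345 295l-20 18-62 36-27 20 0 2 35 48 14 13 9-3 27 3 24-1 9-3 36-19 23-6-2-16-8-17-14-19-34-38z"/><path data-summit="345 294" data-sink="437 17" d="M349 297l-2 2 4 8 38 44 14 19 8 17 2 16 14 0 19 4 11 5 12 11 14 19 29 57 15 18 1-167-77-9-32-6-52-24z"/><path data-summit="345 294" data-sink="17 115" d="M143 245l-4 0-10 12-10 5 24 23 50 36 23 24 19 24 28-20 62-36 20-19-24-13-40-12-34-5-49-1-17-3-30-9z"/><path data-summit="107 226" data-sink="35 17" d="M86 16l-69 0-1 46 5 2 23 25 32 46 20 44 12 47 31 18 6-15-4-31-13-45-32-79z"/><path data-summit="345 294" data-sink="35 17" d="M139 187l6 32 0 10-4 16 40 15 17 3 49 1 34 5 40 12 24 12-1-12-7-22-32-71-58 21-29 6-17 0-16-3-19-7-16-9z"/><path data-summit="407 526" data-sink="173 447" d="M413 404l-23 5-36 19-9 3-24 1-27-3-7 2 32 67 7 30 81-1 8-90 0-27z"/><path data-summit="407 526" data-sink="437 17" d="M427 403l-10 0-4 2 2 32-8 90 120 1 1-10-16-19-29-57-12-17-14-13-15-7z"/><path data-summit="443 155" data-sink="527 147" d="M487 113l-3 1-17 31-13 11-9 0-14-7-24-6-33 0-2 4 8 16 13 13 28 20 28 15 21 5 25-1 18-4 15-8 0-65z"/><path data-summit="107 226" data-sink="17 115" d="M18 63l-2 0 0 54 8 13 9 33 12 31 22 45 12 16 11 6 9 3 14 0 12-4 15-15-32-19-12-47-20-44-27-40z"/><path data-summit="527 38" data-sink="437 17" d="M527 16l-93 0-2 10 1 31 3 10 8 15 18 17 23 13 43-61z"/>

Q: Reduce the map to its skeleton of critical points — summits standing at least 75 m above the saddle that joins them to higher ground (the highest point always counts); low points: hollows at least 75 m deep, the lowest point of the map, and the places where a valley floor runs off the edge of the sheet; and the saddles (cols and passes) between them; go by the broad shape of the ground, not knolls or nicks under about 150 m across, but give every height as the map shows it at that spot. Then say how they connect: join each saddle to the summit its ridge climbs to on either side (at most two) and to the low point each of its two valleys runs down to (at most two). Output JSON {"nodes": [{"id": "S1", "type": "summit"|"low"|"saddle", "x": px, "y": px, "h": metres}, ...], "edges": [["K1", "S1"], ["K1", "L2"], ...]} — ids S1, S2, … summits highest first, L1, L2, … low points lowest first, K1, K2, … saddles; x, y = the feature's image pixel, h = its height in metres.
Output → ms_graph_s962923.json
{"nodes": [
{"id": "S1", "type": "summit", "x": 345, "y": 294, "h": 712},
{"id": "S2", "type": "summit", "x": 75, "y": 367, "h": 594},
{"id": "S3", "type": "summit", "x": 285, "y": 81, "h": 548},
{"id": "S4", "type": "summit", "x": 407, "y": 526, "h": 521},
{"id": "S5", "type": "summit", "x": 443, "y": 155, "h": 501},
{"id": "S6", "type": "summit", "x": 527, "y": 38, "h": 448},
{"id": "S7", "type": "summit", "x": 107, "y": 226, "h": 358},
{"id": "L1", "type": "low", "x": 435, "y": 17, "h": 126},
{"id": "L2", "type": "low", "x": 50, "y": 17, "h": 136},
{"id": "L3", "type": "low", "x": 173, "y": 447, "h": 148},
{"id": "K1", "type": "saddle", "x": 306, "y": 189, "h": 410},
{"id": "K2", "type": "saddle", "x": 414, "y": 403, "h": 346},
{"id": "K3", "type": "saddle", "x": 235, "y": 369, "h": 317},
{"id": "K4", "type": "saddle", "x": 373, "y": 146, "h": 316},
{"id": "K5", "type": "saddle", "x": 318, "y": 499, "h": 281},
{"id": "K6", "type": "saddle", "x": 139, "y": 242, "h": 249},
{"id": "K7", "type": "saddle", "x": 483, "y": 113, "h": 225}],
"edges": [["K1", "S1"], ["K1", "S3"], ["K1", "L1"], ["K1", "L2"], ["K2", "S1"], ["K2", "S4"], ["K2", "L1"], ["K2", "L3"], ["K3", "S1"], ["K3", "S2"], ["K3", "L2"], ["K3", "L3"], ["K4", "S1"], ["K4", "S3"], ["K4", "L1"], ["K5", "S2"], ["K5", "S4"], ["K5", "L3"], ["K6", "S1"], ["K6", "S7"], ["K6", "L2"], ["K7", "S5"], ["K7", "S6"], ["K7", "L1"]]}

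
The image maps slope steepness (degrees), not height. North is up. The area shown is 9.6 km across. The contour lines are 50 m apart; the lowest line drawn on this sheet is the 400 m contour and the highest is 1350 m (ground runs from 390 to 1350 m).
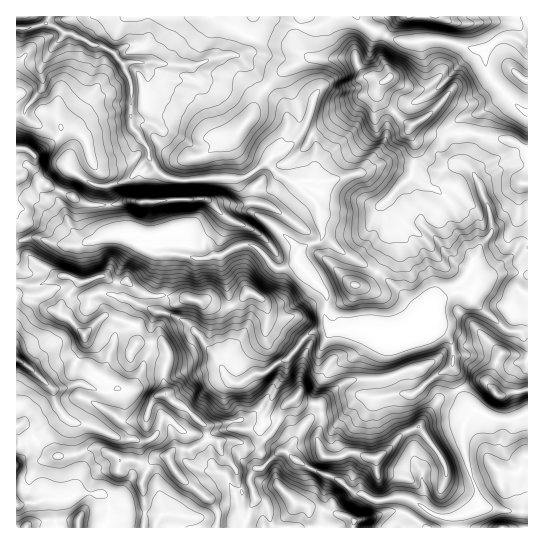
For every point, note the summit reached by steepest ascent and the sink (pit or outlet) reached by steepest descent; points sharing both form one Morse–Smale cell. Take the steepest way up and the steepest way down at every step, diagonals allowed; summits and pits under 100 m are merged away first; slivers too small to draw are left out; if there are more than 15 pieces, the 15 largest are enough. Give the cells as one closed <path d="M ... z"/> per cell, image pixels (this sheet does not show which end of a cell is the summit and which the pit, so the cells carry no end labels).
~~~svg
<path d="M302 16l-48 0-9 33-7 7-11-1-17 4-15 6-33-1-8-3-20 0-10 4 8 24-1 34 16 23 2 12 7 12 7 6 12 4 43-3 23 2 9-4 24-20 11-4 17-18 5 2 9 8-1 30-4 7-8 0-7 3 21 22 6 30 3 4 17 14 39 22 38 36 1 4 20-16 14-7 7 0 7 3 16 17 22 19 20 0 1-181-18-10-17-1-19-6-23 0-6 3-15-1-13-12-6 2-5-2-27-26-2-8 4-7-18-7-9-18-40 2-9-4-6-6-3-14z"/><path d="M117 233l-30 8-6 4-26-1-17-7-21 4-1 41 9 3 14 0 19-9 9 0 13 6-19 21-1 11 6 2 19 19 17-18 8-1 25 9 3 18 24 0 3 3 3 5 0 8-4 12 1 23-8 2-5 5-5 14 0 14 9 16 3 9 4 1-11 6-11 22 4 22 0 23 98 0 8-21 4-5-2-12-4-8 3-9 5-5 5 0 15-15 5-2 4 1 18-27 7-8 34-6 16-15 14 3 23-6 15 2 24-20 15-9 1-16-2-9-6-8-16-8-19-1-27 13-24-8-28 2-6-10 2-26-29-32-13 5-10 0-20-21-8-3-14 4-14 8-14 3-10 0-20-6-21 0-15-10-1-8-13 1z"/><path d="M253 16l-203 0-5 8-15 4-13 0-1 86 7-1 7 8 17 8 11 8 10 14 0 16 13 10 14 8 15 0 15-4 5-2 19-21 0-5-18-30 1-34-8-24 10-4 20 0 8 3 33 1 15-6 17-4 11 1 7-7 7-20z"/><path d="M67 276l-9 0-19 9-23-2 0 143 10 1 7 11 21 18 15 0 22-8 8 0 16 8 6 5 13-1 5 3 10 0 6-6 8-2-4-1-3-9-9-16 0-14 5-14 5-5 8-2-1-23 4-12 0-8-6-8-25 1-1-18-26-10-8 1-17 18-19-19-6-2 1-11 19-21z"/><path d="M357 16l-54 0-7 19 3 14 6 6 9 4 40-2 9 18 18 7-4 7 2 8 23 23 9 5 6-2 13 12 15 1 6-3 23 0 19 6 17 1 18 9 0-36-7-4-32-32-4-11 1-18-13 1-30-9-48 0-30-15z"/><path d="M453 365l-16 10-24 20-15-2-23 6-14-3-16 15-34 6-7 8-17 26 3 5 19 12 30 12 16 13 7 0 11 7 33-3 15 8 3-8 0-11-3-8 6-19 20-15 16-7 0-10 10-16-16-22-4-12z"/><path d="M150 159l-9 6-11 14-22 7 1 29 6 17 10 4 13-1 1 8 15 10 21 0 20 6 10 0 14-3 14-8 14-4 8 3 20 21 10 0 12-6 0-15-26-23-19-13-3-17-11-15-20-2-43 3-17-8z"/><path d="M23 113l-7 2 0 126 22-4 17 7 26 1 6-4 30-8-5-7-3-11-1-29-13-1-22-13-5-5 0-16-5-9-16-13-17-8z"/><path d="M462 292l-7 0-14 7-30 24 18 2 19 12 5 13-1 15 3 17 10 20 9 9 23 9 17 0 14-7 0-82-21 0-22-19-16-17z"/><path d="M285 451l-8 2-15 15-5 0-5 5-3 9 4 8 2 12-10 19 0 7 158-1 2-14 7-11-2-3-17-2-7 3-13 0-11-7-7 0-18-14-28-11z"/><path d="M23 425l-7 2 1 78 20-2 9-4 17 1 15-7 21 0 9 6 1 6 0 12-4 11 39-1 1-22-4-22 10-23-2 3-10 0-5-3-13 1-6-5-16-8-8 0-22 8-15 0-18-15-7-11z"/><path d="M477 411l-6 3-8 13 0 18 18 62-27 10-1 10 74 1 1-114-14 6-17 0z"/><path d="M323 236l-4 5-17 7-5 6-1 7 29 32 0 28 6 10 28-2 24 8 23-10 14-12 0-4-38-36-39-22z"/><path d="M303 133l-18 18-11 4-24 20-11 4 10 15 3 17 26 18 21 22 10-7 10-3 4-6-6-30-21-22 7-3 8 0 4-7 1-30-6-7z"/><path d="M462 437l-15 7-20 15-6 19 3 8 0 11-3 8-9-4-9 20 0 7 50 0 1-11 27-10-13-40z"/>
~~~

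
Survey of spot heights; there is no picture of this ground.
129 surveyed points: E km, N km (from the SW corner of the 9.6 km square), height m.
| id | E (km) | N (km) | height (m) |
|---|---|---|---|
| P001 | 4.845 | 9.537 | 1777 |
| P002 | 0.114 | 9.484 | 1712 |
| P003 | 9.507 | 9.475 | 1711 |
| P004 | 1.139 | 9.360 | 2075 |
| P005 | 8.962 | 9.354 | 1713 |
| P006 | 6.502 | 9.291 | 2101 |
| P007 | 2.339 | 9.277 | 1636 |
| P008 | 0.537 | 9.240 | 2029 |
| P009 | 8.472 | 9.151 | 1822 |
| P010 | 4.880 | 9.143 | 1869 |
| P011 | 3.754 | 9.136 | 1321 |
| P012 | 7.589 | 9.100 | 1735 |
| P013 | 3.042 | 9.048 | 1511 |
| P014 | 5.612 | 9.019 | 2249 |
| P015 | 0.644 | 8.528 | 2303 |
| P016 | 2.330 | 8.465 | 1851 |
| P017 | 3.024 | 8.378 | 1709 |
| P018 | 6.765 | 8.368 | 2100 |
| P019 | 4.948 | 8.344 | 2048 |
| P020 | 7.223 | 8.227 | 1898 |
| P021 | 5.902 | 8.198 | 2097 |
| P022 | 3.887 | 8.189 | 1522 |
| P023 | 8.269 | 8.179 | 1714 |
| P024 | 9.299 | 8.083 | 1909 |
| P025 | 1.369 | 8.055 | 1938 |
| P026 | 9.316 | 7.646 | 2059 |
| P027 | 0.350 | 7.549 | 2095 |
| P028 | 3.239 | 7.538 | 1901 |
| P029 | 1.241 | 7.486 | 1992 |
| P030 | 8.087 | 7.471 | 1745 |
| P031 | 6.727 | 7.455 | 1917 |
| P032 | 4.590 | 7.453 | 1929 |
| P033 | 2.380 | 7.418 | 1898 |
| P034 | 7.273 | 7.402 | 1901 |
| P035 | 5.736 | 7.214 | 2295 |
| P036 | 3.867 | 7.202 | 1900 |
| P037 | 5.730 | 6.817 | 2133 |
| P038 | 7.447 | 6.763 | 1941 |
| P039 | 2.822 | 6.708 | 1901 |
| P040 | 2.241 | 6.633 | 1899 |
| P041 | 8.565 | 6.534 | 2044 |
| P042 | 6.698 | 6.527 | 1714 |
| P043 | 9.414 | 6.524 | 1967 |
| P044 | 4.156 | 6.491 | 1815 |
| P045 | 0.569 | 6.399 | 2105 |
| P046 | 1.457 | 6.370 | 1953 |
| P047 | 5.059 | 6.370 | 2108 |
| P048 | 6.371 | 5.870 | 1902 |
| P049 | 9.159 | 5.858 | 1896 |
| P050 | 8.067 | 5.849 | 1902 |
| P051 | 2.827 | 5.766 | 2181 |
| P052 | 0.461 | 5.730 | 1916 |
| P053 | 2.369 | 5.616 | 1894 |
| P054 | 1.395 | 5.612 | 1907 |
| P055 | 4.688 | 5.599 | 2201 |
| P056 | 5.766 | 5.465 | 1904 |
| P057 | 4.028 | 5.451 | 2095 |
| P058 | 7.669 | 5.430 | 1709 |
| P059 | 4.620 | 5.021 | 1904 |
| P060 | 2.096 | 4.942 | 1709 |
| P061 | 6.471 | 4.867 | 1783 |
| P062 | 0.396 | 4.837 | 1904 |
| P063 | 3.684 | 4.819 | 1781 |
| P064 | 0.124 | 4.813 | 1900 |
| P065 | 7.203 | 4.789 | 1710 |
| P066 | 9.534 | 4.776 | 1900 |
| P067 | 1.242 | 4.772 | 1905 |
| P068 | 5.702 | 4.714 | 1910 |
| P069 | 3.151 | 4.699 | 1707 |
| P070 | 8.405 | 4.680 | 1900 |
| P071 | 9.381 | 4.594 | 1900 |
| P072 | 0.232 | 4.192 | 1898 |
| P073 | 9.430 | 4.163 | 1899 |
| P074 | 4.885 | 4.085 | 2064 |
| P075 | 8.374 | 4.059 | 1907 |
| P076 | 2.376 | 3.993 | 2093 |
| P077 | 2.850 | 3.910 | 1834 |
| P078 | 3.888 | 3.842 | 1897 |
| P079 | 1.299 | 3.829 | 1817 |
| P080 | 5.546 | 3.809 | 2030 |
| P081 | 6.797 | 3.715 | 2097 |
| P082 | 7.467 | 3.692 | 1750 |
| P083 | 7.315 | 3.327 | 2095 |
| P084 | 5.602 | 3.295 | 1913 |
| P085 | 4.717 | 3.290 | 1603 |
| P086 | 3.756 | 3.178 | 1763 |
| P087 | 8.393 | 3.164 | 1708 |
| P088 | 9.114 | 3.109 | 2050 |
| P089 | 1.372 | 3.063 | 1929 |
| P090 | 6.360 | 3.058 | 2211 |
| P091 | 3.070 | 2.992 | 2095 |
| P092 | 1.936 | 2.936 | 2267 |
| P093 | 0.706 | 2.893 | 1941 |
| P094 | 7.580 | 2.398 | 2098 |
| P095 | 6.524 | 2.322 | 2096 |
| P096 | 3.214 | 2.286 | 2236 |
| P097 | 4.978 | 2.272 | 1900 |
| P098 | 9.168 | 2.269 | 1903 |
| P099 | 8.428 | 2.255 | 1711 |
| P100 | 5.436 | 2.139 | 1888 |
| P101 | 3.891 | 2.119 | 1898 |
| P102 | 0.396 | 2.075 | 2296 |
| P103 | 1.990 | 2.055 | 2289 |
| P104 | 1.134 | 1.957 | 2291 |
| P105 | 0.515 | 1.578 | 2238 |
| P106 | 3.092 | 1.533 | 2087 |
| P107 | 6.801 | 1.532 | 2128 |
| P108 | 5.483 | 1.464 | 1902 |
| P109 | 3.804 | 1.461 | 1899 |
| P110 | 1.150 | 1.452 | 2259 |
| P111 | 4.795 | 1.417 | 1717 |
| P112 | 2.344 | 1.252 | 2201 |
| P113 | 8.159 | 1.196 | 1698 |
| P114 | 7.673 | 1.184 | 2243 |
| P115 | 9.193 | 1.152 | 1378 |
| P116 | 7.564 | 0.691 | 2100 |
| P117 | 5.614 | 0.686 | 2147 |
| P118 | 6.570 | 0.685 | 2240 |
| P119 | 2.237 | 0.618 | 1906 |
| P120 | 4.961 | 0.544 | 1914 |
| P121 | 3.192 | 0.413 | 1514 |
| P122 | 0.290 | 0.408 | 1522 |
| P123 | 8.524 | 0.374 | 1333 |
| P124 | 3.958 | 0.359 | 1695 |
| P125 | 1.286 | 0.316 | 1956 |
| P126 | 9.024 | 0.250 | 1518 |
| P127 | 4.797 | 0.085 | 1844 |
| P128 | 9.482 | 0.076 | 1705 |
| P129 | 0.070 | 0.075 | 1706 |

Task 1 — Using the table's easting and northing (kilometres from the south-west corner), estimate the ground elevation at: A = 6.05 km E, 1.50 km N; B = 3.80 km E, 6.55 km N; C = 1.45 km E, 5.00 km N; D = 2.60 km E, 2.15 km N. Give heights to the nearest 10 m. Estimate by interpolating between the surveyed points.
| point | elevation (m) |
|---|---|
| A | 2100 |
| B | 1730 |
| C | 1870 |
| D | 2290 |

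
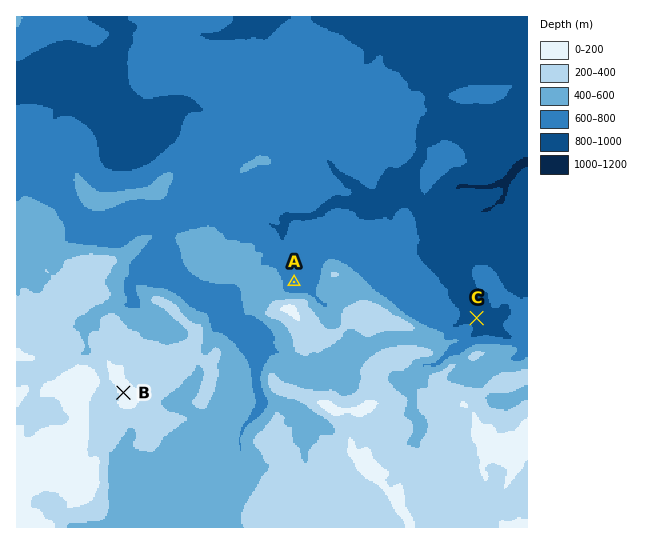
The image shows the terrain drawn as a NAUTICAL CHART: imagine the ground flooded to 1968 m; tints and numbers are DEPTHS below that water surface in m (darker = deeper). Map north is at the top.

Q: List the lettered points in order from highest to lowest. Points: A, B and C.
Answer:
B A C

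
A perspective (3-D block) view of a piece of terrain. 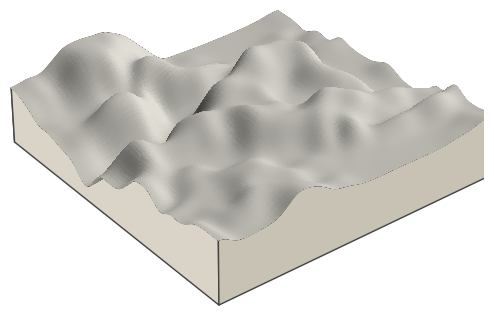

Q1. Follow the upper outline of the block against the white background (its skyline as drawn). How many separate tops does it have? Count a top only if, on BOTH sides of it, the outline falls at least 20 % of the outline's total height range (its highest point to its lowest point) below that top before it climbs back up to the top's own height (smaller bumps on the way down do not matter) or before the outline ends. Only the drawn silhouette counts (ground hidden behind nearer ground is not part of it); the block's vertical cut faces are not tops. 2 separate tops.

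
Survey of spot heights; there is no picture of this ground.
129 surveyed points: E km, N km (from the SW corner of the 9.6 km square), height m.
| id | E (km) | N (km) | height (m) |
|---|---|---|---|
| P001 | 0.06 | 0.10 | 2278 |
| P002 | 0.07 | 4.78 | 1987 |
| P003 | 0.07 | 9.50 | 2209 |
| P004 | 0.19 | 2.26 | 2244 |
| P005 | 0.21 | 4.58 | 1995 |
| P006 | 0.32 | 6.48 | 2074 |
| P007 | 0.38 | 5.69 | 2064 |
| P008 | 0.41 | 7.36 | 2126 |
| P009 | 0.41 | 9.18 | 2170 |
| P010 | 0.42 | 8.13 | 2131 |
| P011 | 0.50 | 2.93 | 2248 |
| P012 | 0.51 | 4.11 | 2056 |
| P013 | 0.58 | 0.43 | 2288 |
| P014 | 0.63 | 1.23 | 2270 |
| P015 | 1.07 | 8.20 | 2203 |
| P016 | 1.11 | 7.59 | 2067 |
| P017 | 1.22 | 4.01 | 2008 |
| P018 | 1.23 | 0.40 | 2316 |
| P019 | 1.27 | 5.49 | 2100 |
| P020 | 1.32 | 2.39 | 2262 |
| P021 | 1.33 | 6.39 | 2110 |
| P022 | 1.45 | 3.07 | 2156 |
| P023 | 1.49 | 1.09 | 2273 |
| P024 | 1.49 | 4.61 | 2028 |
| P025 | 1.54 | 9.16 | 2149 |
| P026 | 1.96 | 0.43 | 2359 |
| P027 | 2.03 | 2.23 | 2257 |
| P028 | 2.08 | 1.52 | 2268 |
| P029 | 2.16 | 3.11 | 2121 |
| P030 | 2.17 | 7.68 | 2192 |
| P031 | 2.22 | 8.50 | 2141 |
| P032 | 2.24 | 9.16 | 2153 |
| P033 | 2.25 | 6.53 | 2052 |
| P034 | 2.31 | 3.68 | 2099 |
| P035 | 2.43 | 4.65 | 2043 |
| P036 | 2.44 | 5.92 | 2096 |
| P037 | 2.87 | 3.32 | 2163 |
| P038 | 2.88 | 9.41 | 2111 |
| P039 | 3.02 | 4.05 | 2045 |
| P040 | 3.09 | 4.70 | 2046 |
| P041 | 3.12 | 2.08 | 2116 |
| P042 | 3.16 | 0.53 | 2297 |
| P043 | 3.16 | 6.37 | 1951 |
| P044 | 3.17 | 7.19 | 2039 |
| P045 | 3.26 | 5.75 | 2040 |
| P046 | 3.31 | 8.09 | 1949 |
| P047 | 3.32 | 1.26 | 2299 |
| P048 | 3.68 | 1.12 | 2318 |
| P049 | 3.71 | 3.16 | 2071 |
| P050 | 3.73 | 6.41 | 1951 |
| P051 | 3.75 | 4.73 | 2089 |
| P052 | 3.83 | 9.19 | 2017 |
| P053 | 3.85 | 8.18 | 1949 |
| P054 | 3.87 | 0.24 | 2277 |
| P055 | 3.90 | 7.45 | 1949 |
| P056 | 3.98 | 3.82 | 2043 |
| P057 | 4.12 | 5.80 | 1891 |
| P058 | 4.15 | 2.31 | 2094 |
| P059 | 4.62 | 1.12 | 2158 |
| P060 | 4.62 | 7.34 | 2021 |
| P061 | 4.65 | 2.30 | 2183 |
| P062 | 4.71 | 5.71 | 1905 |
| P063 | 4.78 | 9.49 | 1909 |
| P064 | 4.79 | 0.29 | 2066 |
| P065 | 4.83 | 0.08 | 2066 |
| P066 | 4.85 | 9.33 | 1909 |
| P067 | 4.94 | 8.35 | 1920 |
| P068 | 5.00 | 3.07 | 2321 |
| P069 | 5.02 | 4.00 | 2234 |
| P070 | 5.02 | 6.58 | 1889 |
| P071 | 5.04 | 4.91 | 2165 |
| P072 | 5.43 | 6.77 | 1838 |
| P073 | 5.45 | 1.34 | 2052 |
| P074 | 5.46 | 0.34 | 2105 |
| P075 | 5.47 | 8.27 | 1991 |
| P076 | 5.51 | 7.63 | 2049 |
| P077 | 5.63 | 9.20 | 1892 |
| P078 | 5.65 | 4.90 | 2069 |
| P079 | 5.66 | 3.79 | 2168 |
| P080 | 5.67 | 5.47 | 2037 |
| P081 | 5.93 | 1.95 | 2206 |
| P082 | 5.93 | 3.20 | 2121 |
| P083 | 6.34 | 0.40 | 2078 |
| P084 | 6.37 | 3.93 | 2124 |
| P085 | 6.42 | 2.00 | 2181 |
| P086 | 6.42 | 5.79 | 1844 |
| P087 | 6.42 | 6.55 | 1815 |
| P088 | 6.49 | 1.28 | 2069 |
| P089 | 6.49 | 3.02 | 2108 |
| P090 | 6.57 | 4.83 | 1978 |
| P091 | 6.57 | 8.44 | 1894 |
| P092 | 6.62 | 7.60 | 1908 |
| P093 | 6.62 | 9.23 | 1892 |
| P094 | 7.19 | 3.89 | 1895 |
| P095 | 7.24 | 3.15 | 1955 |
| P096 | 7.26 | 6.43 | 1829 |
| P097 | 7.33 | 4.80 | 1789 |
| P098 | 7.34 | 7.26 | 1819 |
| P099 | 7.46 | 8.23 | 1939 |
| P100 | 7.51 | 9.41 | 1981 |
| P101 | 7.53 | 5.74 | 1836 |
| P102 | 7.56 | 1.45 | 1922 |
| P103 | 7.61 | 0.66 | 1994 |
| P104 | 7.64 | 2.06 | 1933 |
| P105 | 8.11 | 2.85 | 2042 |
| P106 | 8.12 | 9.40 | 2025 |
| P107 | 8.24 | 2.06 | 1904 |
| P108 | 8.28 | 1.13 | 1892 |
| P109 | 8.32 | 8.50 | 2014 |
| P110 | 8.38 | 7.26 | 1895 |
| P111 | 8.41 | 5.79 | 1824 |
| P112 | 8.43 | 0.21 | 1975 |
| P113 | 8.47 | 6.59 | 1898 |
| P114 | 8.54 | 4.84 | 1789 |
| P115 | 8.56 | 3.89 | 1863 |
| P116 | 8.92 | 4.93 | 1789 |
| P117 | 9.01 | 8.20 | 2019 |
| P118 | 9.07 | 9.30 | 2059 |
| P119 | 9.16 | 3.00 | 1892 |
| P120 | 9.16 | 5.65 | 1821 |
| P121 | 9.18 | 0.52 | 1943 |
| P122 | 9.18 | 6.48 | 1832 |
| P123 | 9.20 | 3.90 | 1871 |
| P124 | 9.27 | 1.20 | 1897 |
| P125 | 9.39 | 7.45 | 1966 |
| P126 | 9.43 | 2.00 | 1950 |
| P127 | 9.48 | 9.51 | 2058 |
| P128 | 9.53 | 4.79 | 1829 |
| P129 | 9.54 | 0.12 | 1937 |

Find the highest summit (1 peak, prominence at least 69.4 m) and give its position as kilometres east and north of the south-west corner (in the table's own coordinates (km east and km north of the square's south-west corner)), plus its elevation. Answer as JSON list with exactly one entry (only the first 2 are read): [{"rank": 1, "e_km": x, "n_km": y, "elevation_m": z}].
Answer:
[{"rank": 1, "e_km": 1.86, "n_km": 0.59, "elevation_m": 2367}]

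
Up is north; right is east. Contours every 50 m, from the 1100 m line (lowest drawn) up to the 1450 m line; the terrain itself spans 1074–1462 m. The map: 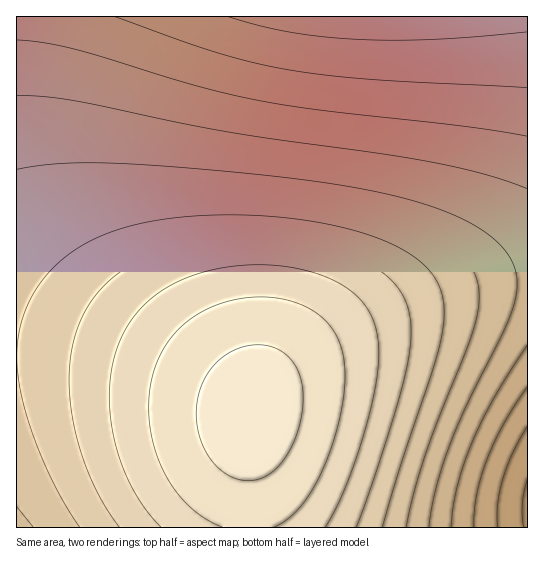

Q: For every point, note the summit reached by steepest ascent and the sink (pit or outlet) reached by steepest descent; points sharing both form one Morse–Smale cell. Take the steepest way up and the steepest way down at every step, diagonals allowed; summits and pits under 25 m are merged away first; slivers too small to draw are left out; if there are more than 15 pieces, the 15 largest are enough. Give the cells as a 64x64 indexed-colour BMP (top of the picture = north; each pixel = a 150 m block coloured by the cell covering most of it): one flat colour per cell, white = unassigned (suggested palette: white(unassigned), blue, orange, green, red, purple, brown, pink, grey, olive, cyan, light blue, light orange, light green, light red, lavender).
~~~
<image width="64" height="64" href="data:image/bmp;base64,Qk12CAAAAAAAAHYAAAAoAAAAQAAAAEAAAAABAAQAAAAAAAAIAAATCwAAEwsAABAAAAAAAAAA////ALR3HwAOf/8ALKAsACgn1gC9Z5QAS1aMAMJ34wB/f38AIr28AM++FwDox64AeLv/AIrfmACWmP8A1bDFADMzMzMzMzMzMzMzMzMzMiIiIiIiIiIiIiIiIiIiIiIiMzMzMzMzMzMzMzMzMzMyIiIiIiIiIiIiIiIiIiIiIiIzMzMzMzMzMzMzMzMzMzIiIiIiIiIiIiIiIiIiIiIiIjMzMzMzMzMzMzMzMzMzMiIiIiIiIiIiIiIiIiIiIiIiMzMzMzMzMzMzMzMzMzMyIiIiIiIiIiIiIiIiIiIiIiIzMzMzMzMzMzMzMzMzMzIiIiIiIiIiIiIiIiIiIiIiIjMzMzMzMzMzMzMzMzMzMiIiIiIiIiIiIiIiIiIiIiIiMzMzMzMzMzMzMzMzMzMyIiIiIiIiIiIiIiIiIiIiIiIzMzMzMzMzMzMzMzMzMzIiIiIiIiIiIiIiIiIiIiIiIjMzMzMzMzMzMzMzMzMzMiIiIiIiIiIiIiIiIiIiIiIiMzMzMzMzMzMzMzMzMzMyIiIiIiIiIiIiIiIiIiIiIiIzMzMzMzMzMzMzMzMzMzIiIiIiIiIiIiIiIiIiIiIiIjMzMzMzMzMzMzMzMzMzMiIiIiIiIiIiIiIiIiIiIiIiMzMzMzMzMzMzMzMzMzMyIiIiIiIiIiIiIiIiIiIiIiIzMzMzMzMzMzMzMzMzMzIiIiIiIiIiIiIiIiIiIiIiIjMzMzMzMzMzMzMzMzMzESIiIiIiIiIiIiIiIiIiIiIiMzMzMzMzMzMzMzMzMRERIiIiIiIiIiIiIiIiIiIiIiIzMzMzMzMzMzMzMxERERESIiIiIiIiIiIiIiIiIiIiIjMzMzMzMzMzMzEREREREREiIiIiIiIiIiIiIiIiIiIiMzMzMzMzMzERERERERERERIiIiIiIiIiIiIiIiIiIiIzMzMzMxERERERERERERERESIiIiIiIiIiIiIiIiIiIhERERERERERERERERERERERESIiIiIiIiIiIiIiIiIiEREREREREREREREREREREREREiIiIiIiIiIiIiIiIiIREREREREREREREREREREREREREiIiIiIiIiIiIiIiIhEREREREREREREREREREREREREREiIiIiIiIiIiIiIiEREREREREREREREREREREREREREREiIiIiIiIiIiIiIREREREREREREREREREREREREREREREiIiIiIiIiIiIhERERERERERERERERERERERERERERERESIiIiIiIiIiERERERERERERERERERERERERERERERERERIiIiIiIiIREREREREREREREREREREREREREREREREREREiIiIiIhEREREREREREREREREREREREREREREREREREREREiIiERERERERERERERERERERERERERERERERERERERERERERERERERERERERERERERERERERERERERERERERERERERERERERERERERERERERERERERERERERERERERERERERERERERERERERERERERERERERERERERERERERERERERERERERERERERERERERERERERERERERERERERERERERERERERERERERERERERERERERERERERERERERERERERERERERERERERERERERERERERERERERERERERERERERERERERERERERERERERERERERERERERERERERERERERERERERERERERERERERERERERERERERERERERERERERERERERERERERERERERERERERERERERERERERERERERERERERERERERERERERERERERERERERERERERERERERERERERERERERERERERERERERERERERERERERERERERERERERERERERERERERERERERERERERERERERERERERERERERERERERERERERERERERERERERERERERERERERERERERERERERERERERERERERERERERERERERERERERERERERERERERERERERERERERERERERERERERERERERERERERERERERERERERERERERERERERERERERERERERERERERERERERERERERERERERERERERERERERERERERERERERERERERERERERERERERERERERERERERERERERERERERERERERERERERERERERERERERERERERERERERERERERERERERERERERERERERERERERERERERERERERERERERERERERERERERERERERERERERERERERERERERERERERERERERERERERERERERERERERERERERERERERERERERERERERERERERERERERERERERERERERERERERERERERERERERERERERERERERERERERERERERERERERERERERERERERERERERERERERERERERERERERERERERERERERERERERERERERERERERERERERERERERERERERERERERERERERERERERERERERERERERERERERERERERERERERERERERERERERERERERERERERERERERERERERERERERERERERERERERERERERERERERERERERERERERERERERERERERERERERERERERERERERERERERERERERERERERERERERERERERERERERERERERERERERERERERERERERERERERERERERERERERERERERERERERERERERERERERERERERERERERER"/>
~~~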